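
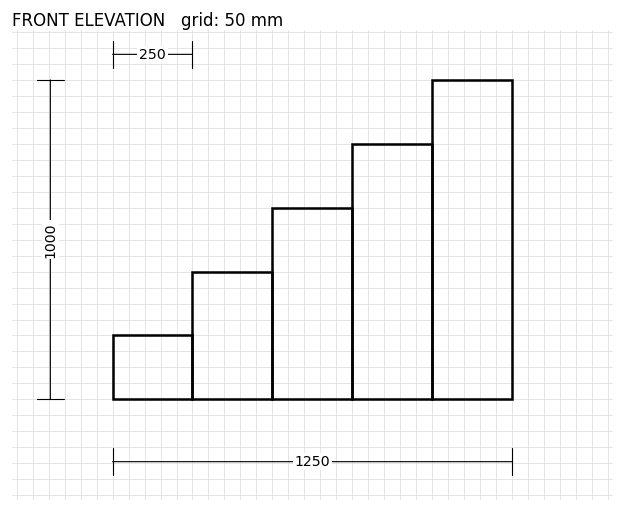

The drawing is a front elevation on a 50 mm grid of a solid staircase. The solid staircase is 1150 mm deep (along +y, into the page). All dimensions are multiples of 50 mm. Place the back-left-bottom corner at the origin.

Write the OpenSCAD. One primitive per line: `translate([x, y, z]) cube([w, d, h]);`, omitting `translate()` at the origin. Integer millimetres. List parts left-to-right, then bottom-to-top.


cube([250, 1150, 200]);
translate([250, 0, 0]) cube([250, 1150, 400]);
translate([500, 0, 0]) cube([250, 1150, 600]);
translate([750, 0, 0]) cube([250, 1150, 800]);
translate([1000, 0, 0]) cube([250, 1150, 1000]);


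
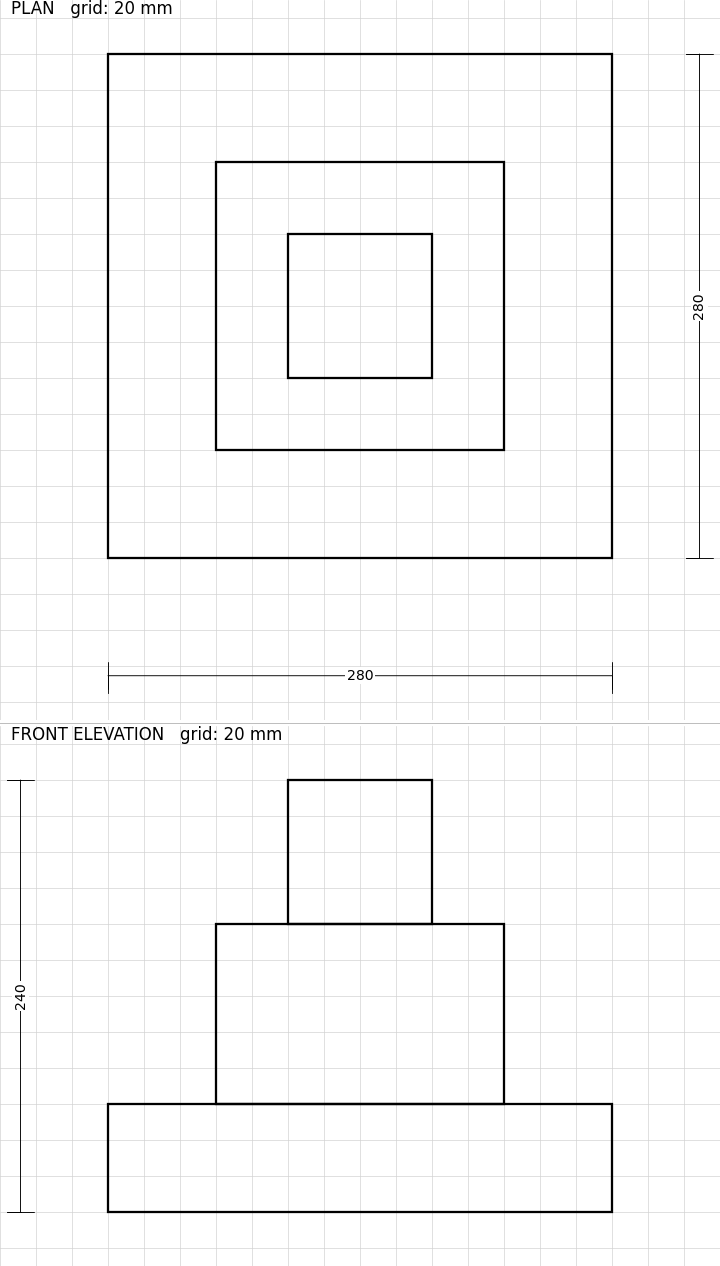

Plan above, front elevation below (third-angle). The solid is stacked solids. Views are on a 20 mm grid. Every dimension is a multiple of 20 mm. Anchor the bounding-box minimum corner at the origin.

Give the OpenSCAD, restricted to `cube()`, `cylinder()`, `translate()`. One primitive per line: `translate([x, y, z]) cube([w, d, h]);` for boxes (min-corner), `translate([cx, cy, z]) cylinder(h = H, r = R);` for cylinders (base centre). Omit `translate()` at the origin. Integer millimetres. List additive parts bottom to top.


cube([280, 280, 60]);
translate([60, 60, 60]) cube([160, 160, 100]);
translate([100, 100, 160]) cube([80, 80, 80]);


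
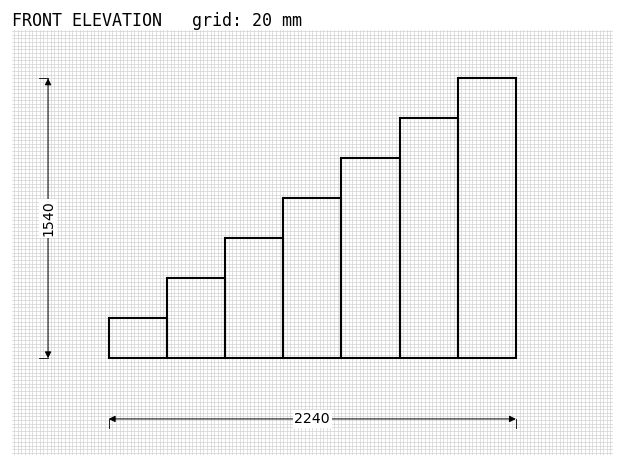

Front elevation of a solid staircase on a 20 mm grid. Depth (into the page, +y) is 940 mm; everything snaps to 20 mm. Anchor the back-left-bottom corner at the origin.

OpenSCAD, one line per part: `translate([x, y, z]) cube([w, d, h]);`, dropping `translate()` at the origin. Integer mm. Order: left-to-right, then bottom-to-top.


cube([320, 940, 220]);
translate([320, 0, 0]) cube([320, 940, 440]);
translate([640, 0, 0]) cube([320, 940, 660]);
translate([960, 0, 0]) cube([320, 940, 880]);
translate([1280, 0, 0]) cube([320, 940, 1100]);
translate([1600, 0, 0]) cube([320, 940, 1320]);
translate([1920, 0, 0]) cube([320, 940, 1540]);


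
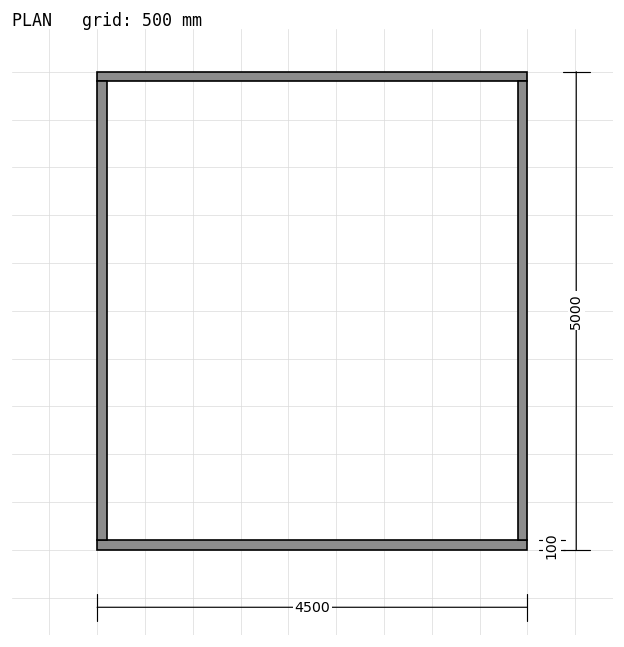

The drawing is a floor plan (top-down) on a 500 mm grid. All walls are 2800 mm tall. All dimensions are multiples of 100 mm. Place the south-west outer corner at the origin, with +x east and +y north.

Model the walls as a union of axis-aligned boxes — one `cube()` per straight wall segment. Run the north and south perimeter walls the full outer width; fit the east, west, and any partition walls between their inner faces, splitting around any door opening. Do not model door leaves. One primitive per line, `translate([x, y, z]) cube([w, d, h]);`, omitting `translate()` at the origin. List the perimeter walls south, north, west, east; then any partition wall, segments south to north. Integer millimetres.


cube([4500, 100, 2800]);
translate([0, 4900, 0]) cube([4500, 100, 2800]);
translate([0, 100, 0]) cube([100, 4800, 2800]);
translate([4400, 100, 0]) cube([100, 4800, 2800]);


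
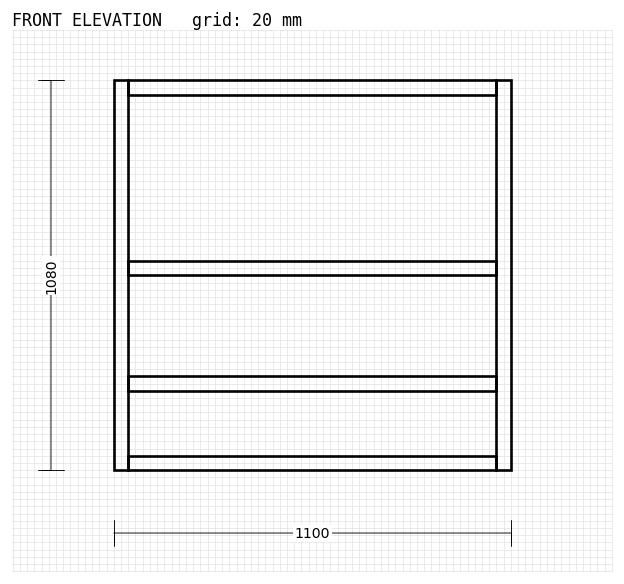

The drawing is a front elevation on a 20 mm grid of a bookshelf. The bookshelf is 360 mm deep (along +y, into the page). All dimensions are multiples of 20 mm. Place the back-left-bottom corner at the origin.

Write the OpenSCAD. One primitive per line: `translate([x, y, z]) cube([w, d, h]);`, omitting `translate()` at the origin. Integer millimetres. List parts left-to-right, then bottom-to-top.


cube([40, 360, 1080]);
translate([40, 0, 0]) cube([1020, 360, 40]);
translate([40, 0, 220]) cube([1020, 360, 40]);
translate([40, 0, 540]) cube([1020, 360, 40]);
translate([40, 0, 1040]) cube([1020, 360, 40]);
translate([1060, 0, 0]) cube([40, 360, 1080]);


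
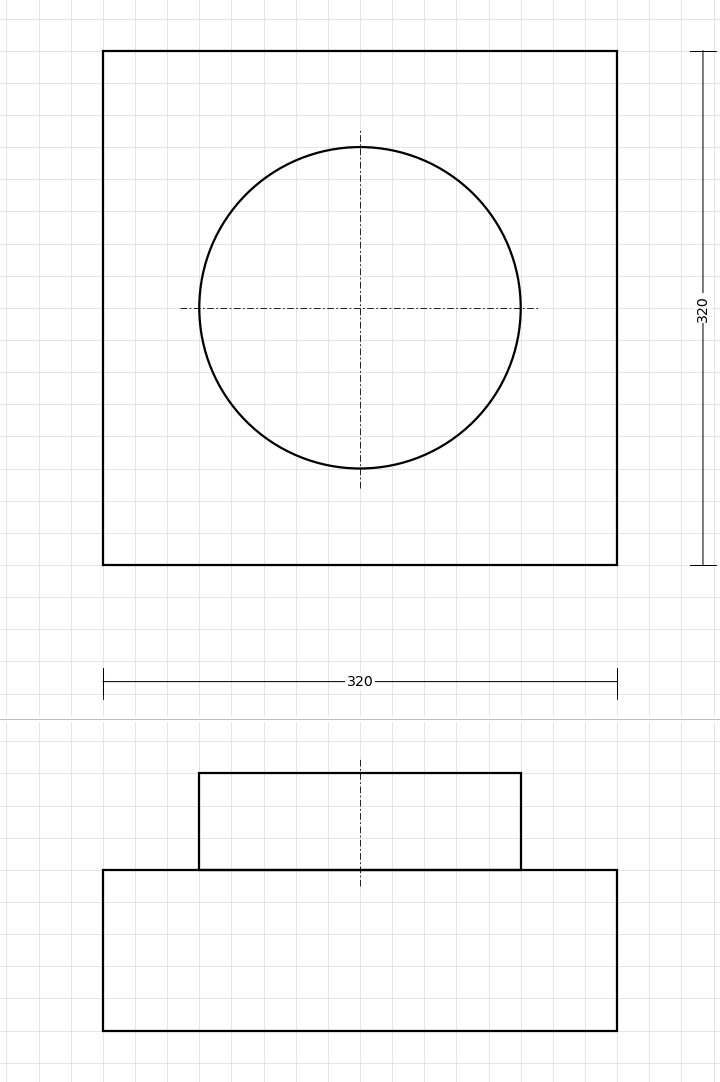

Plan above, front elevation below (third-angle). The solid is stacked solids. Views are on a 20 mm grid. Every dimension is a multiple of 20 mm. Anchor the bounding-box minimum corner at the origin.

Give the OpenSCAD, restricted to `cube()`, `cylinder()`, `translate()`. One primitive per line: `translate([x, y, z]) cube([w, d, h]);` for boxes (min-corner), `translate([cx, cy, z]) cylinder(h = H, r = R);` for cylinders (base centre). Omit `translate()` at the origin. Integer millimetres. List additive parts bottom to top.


cube([320, 320, 100]);
translate([160, 160, 100]) cylinder(h = 60, r = 100);


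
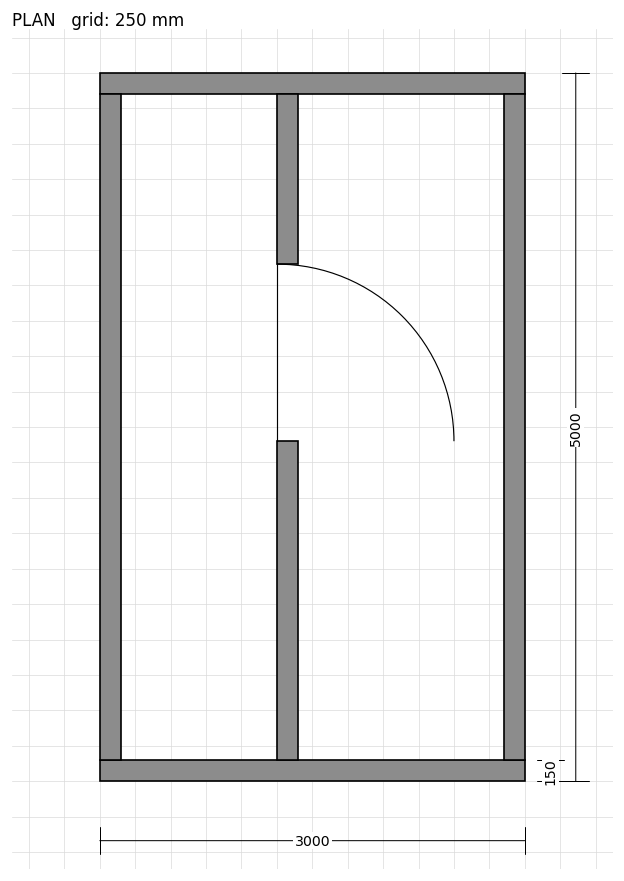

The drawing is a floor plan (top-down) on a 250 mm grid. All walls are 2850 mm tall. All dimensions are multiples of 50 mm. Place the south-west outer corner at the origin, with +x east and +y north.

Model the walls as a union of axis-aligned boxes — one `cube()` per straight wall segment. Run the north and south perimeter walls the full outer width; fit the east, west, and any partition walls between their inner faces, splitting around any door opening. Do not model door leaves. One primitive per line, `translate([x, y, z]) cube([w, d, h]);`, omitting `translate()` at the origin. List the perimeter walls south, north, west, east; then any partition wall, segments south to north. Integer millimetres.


cube([3000, 150, 2850]);
translate([0, 4850, 0]) cube([3000, 150, 2850]);
translate([0, 150, 0]) cube([150, 4700, 2850]);
translate([2850, 150, 0]) cube([150, 4700, 2850]);
translate([1250, 150, 0]) cube([150, 2250, 2850]);
translate([1250, 3650, 0]) cube([150, 1200, 2850]);


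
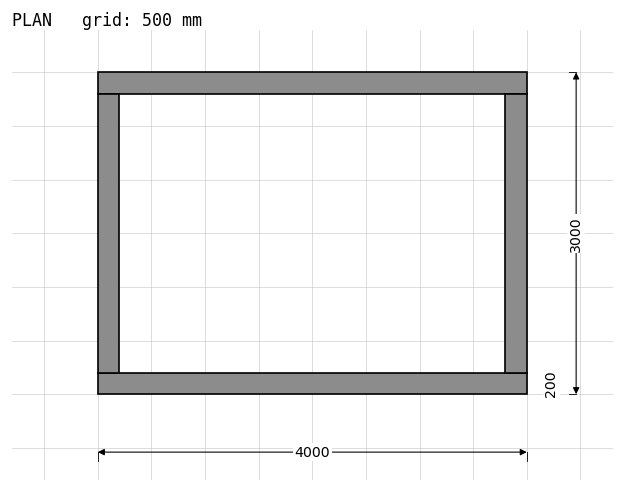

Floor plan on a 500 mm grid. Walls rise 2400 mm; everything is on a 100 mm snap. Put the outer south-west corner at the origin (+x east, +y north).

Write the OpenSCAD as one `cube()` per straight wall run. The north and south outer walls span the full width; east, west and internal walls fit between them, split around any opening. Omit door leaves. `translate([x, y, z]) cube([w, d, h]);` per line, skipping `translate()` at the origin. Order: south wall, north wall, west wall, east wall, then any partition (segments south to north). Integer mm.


cube([4000, 200, 2400]);
translate([0, 2800, 0]) cube([4000, 200, 2400]);
translate([0, 200, 0]) cube([200, 2600, 2400]);
translate([3800, 200, 0]) cube([200, 2600, 2400]);


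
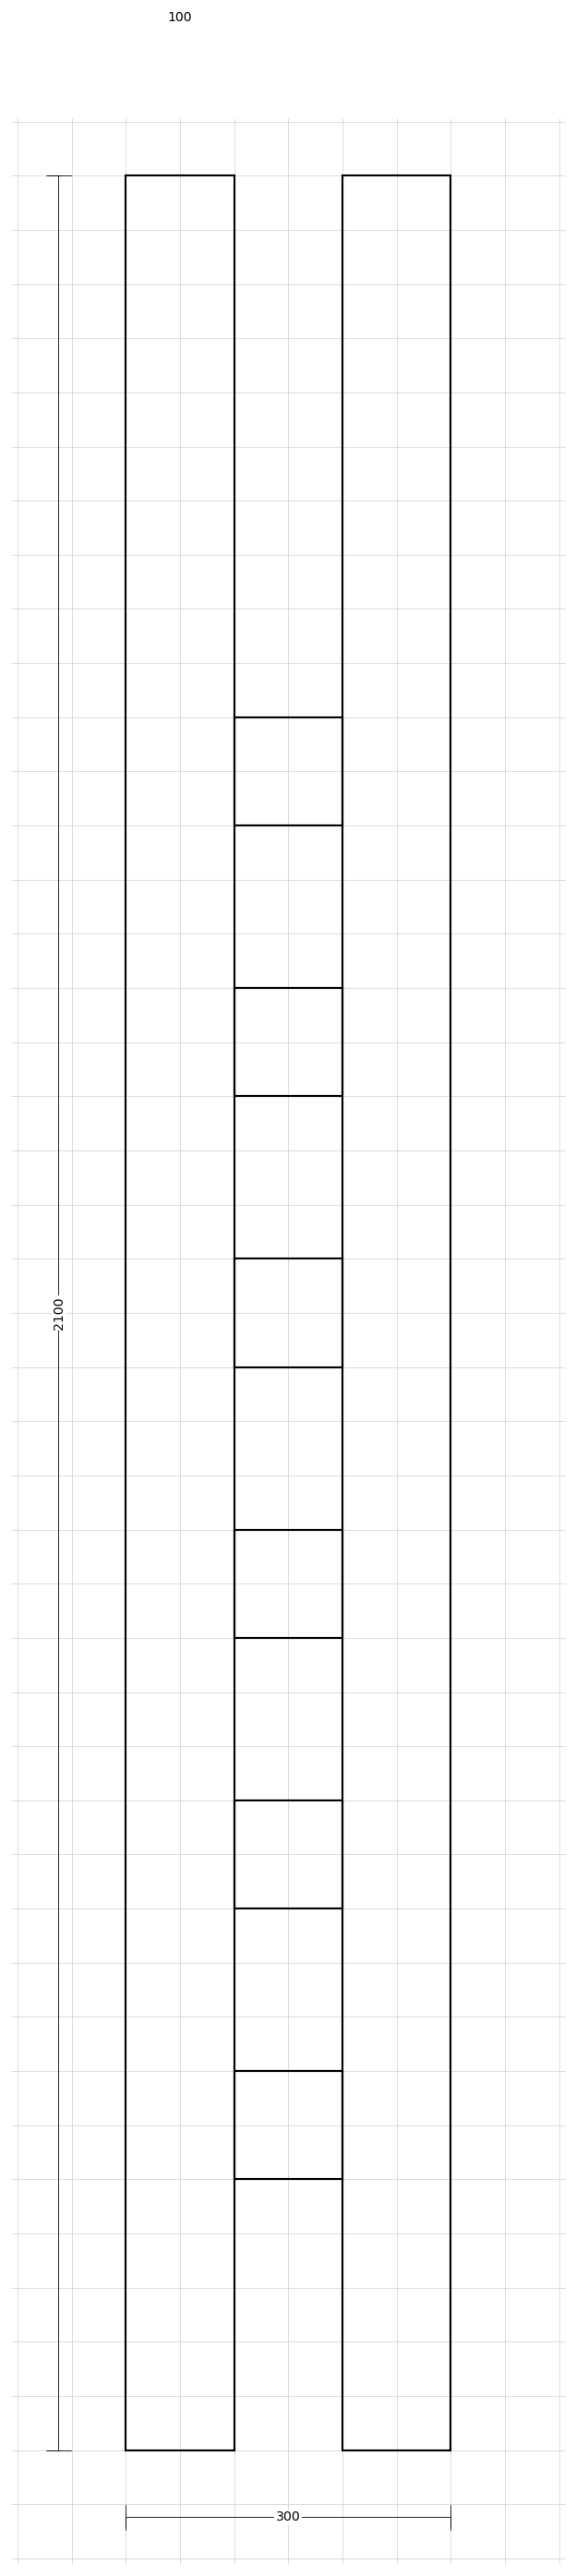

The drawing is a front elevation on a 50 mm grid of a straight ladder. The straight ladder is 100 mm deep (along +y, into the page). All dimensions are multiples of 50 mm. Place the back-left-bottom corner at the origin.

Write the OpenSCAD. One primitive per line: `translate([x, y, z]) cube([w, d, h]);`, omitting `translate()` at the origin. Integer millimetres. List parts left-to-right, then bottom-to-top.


cube([100, 100, 2100]);
translate([100, 0, 250]) cube([100, 100, 100]);
translate([100, 0, 500]) cube([100, 100, 100]);
translate([100, 0, 750]) cube([100, 100, 100]);
translate([100, 0, 1000]) cube([100, 100, 100]);
translate([100, 0, 1250]) cube([100, 100, 100]);
translate([100, 0, 1500]) cube([100, 100, 100]);
translate([200, 0, 0]) cube([100, 100, 2100]);


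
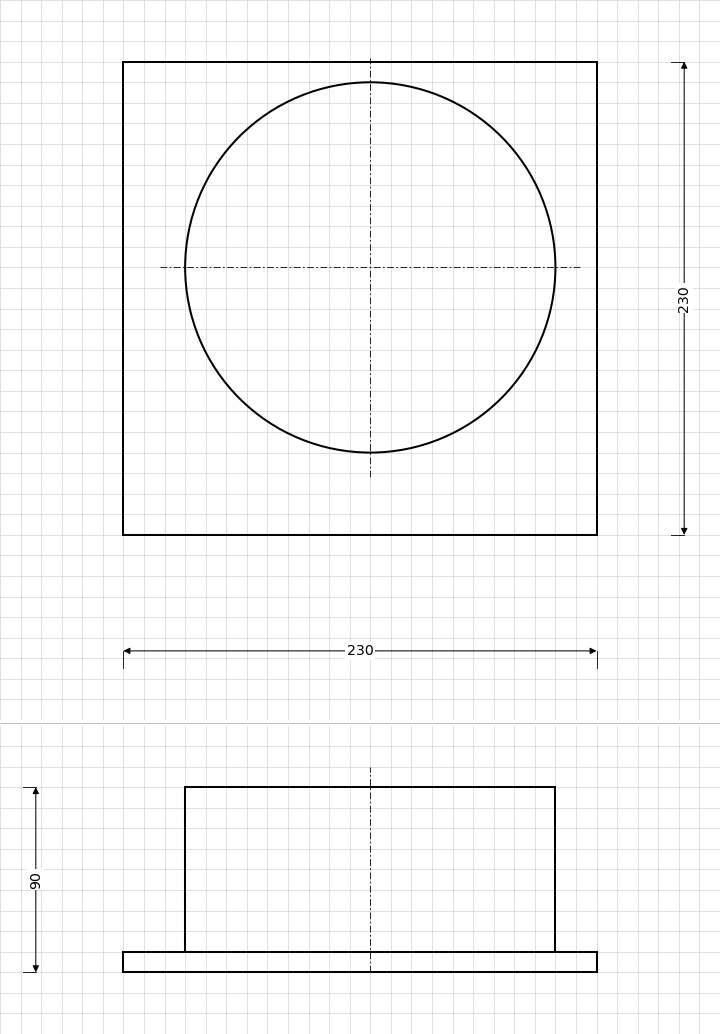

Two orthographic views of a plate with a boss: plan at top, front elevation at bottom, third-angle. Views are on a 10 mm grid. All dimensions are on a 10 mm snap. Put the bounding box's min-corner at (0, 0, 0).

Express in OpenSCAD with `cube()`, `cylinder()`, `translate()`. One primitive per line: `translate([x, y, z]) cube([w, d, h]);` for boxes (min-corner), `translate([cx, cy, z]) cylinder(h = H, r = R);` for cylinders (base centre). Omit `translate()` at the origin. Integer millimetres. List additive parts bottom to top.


cube([230, 230, 10]);
translate([120, 130, 10]) cylinder(h = 80, r = 90);


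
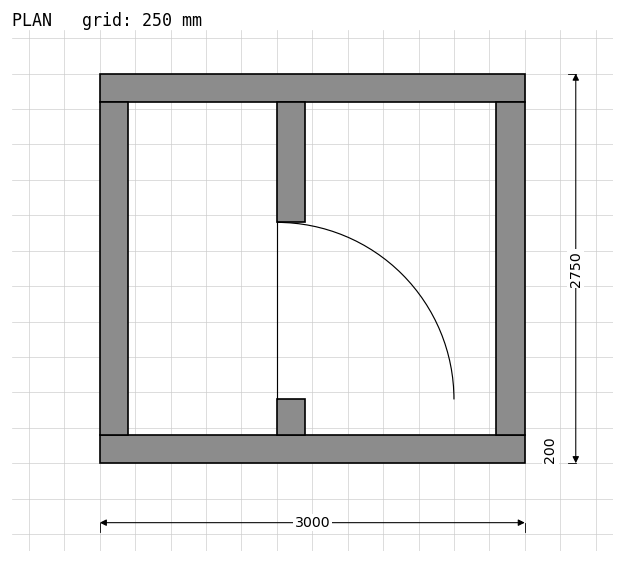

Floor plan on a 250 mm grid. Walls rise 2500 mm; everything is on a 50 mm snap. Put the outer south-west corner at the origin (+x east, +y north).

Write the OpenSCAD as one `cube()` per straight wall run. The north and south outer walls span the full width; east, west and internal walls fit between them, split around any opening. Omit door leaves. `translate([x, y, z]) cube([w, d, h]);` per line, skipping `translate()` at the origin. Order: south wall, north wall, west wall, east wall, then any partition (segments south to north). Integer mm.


cube([3000, 200, 2500]);
translate([0, 2550, 0]) cube([3000, 200, 2500]);
translate([0, 200, 0]) cube([200, 2350, 2500]);
translate([2800, 200, 0]) cube([200, 2350, 2500]);
translate([1250, 200, 0]) cube([200, 250, 2500]);
translate([1250, 1700, 0]) cube([200, 850, 2500]);


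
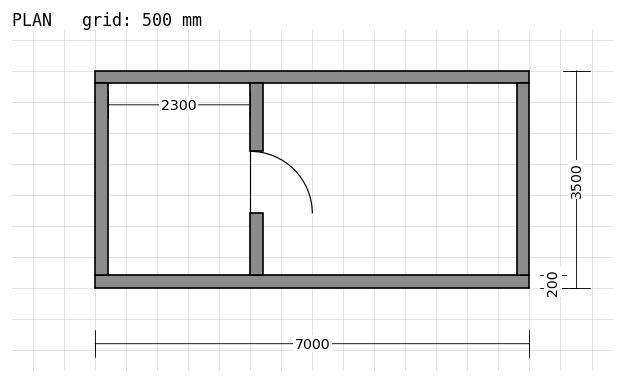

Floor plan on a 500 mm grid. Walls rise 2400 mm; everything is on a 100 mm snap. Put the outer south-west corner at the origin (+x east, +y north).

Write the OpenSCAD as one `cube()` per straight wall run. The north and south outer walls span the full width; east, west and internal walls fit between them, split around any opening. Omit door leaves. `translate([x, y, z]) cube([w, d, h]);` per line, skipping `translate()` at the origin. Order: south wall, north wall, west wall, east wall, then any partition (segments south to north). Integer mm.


cube([7000, 200, 2400]);
translate([0, 3300, 0]) cube([7000, 200, 2400]);
translate([0, 200, 0]) cube([200, 3100, 2400]);
translate([6800, 200, 0]) cube([200, 3100, 2400]);
translate([2500, 200, 0]) cube([200, 1000, 2400]);
translate([2500, 2200, 0]) cube([200, 1100, 2400]);


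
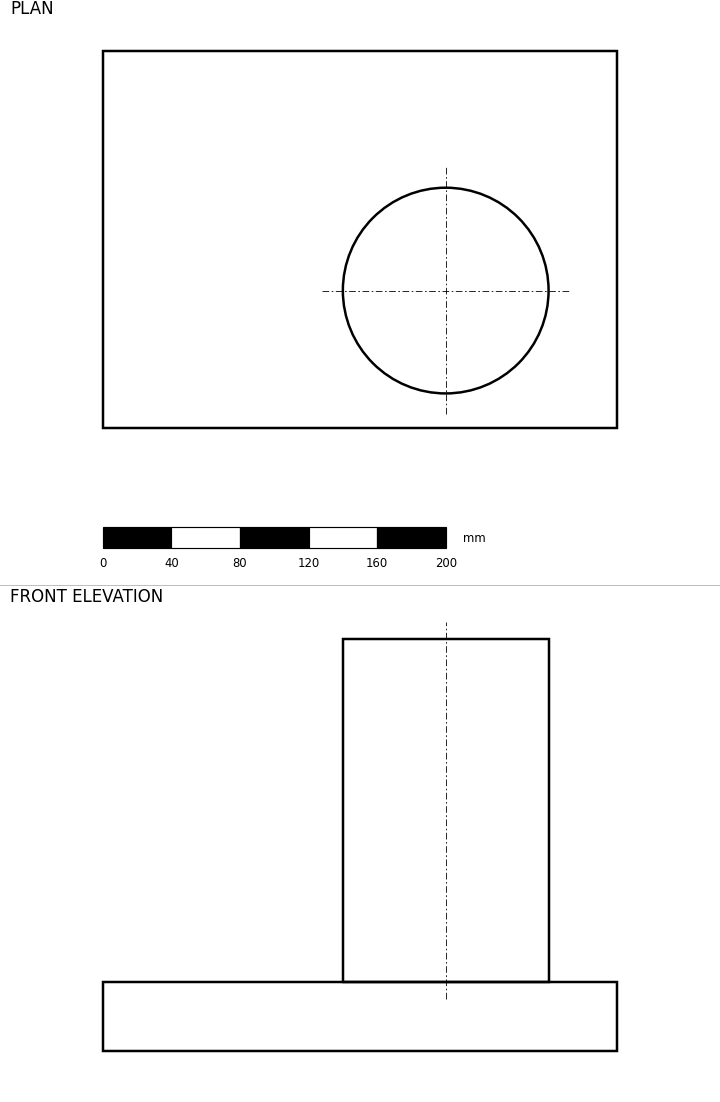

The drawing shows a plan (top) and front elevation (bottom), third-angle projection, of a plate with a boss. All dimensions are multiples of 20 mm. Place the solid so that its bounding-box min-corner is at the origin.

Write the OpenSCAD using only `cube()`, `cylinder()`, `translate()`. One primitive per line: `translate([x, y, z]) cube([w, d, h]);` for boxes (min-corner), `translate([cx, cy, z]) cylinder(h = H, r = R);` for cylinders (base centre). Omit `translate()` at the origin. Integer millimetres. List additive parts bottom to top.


cube([300, 220, 40]);
translate([200, 80, 40]) cylinder(h = 200, r = 60);


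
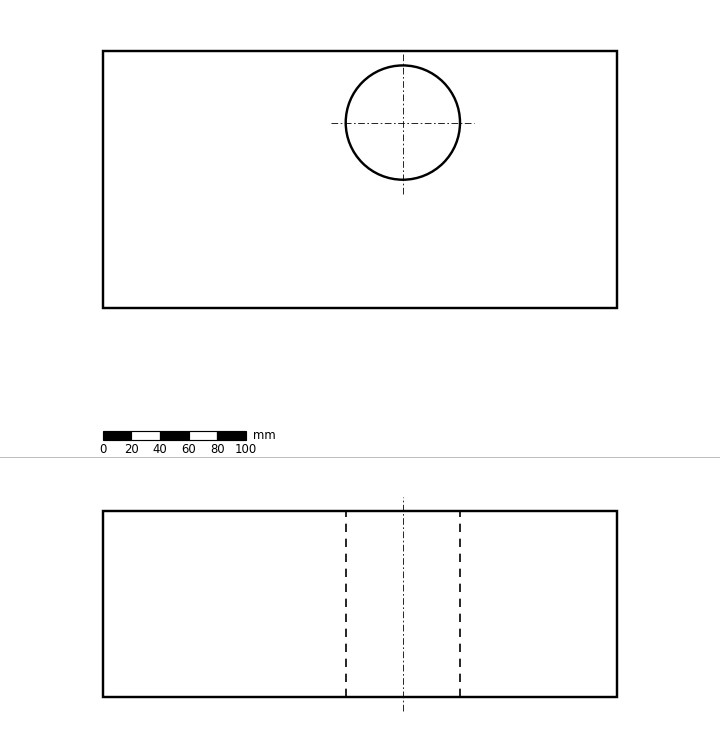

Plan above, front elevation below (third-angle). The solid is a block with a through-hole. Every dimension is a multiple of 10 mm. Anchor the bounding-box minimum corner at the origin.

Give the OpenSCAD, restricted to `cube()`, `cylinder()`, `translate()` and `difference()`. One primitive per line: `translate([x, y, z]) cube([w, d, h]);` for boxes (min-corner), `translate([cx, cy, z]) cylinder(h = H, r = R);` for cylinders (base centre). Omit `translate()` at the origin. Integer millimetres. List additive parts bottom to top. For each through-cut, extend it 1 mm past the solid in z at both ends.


difference() {
  cube([360, 180, 130]);
  translate([210, 130, -1]) cylinder(h = 132, r = 40);
}


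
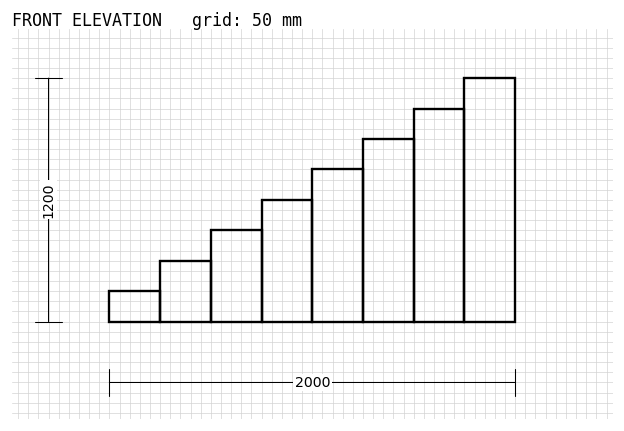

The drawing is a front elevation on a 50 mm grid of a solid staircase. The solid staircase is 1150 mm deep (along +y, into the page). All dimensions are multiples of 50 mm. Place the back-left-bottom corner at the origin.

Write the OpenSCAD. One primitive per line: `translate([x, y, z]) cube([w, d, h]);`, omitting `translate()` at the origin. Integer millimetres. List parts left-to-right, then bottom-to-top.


cube([250, 1150, 150]);
translate([250, 0, 0]) cube([250, 1150, 300]);
translate([500, 0, 0]) cube([250, 1150, 450]);
translate([750, 0, 0]) cube([250, 1150, 600]);
translate([1000, 0, 0]) cube([250, 1150, 750]);
translate([1250, 0, 0]) cube([250, 1150, 900]);
translate([1500, 0, 0]) cube([250, 1150, 1050]);
translate([1750, 0, 0]) cube([250, 1150, 1200]);


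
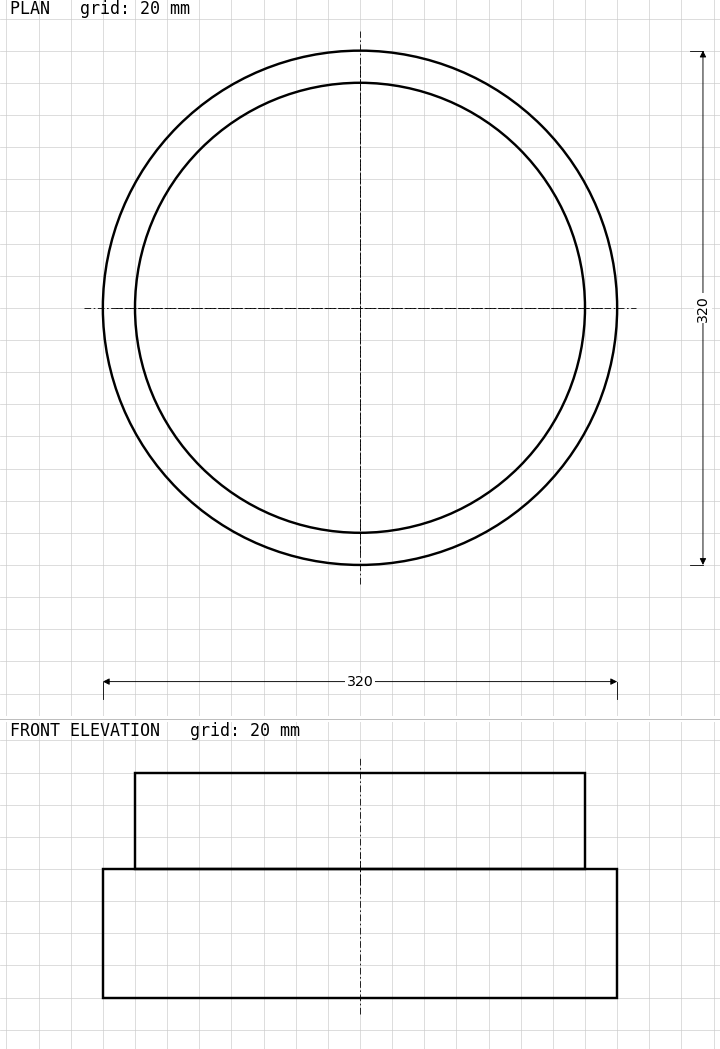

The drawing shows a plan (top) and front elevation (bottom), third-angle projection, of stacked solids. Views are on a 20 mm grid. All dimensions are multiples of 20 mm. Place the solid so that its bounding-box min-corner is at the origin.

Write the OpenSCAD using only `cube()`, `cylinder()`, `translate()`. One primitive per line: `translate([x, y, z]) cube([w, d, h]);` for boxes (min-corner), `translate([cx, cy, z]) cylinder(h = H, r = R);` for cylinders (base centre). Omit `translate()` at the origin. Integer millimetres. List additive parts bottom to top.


translate([160, 160, 0]) cylinder(h = 80, r = 160);
translate([160, 160, 80]) cylinder(h = 60, r = 140);


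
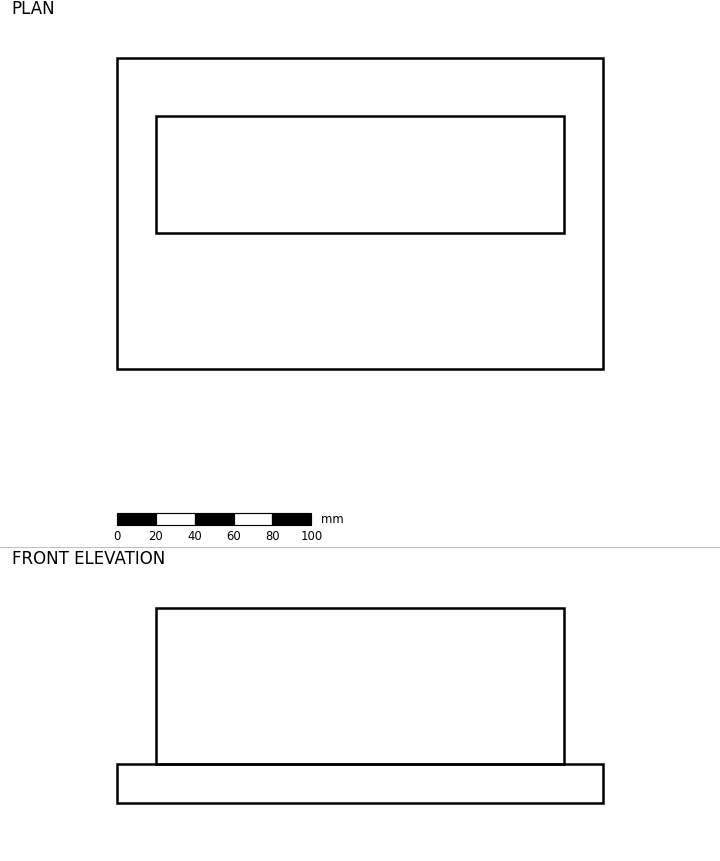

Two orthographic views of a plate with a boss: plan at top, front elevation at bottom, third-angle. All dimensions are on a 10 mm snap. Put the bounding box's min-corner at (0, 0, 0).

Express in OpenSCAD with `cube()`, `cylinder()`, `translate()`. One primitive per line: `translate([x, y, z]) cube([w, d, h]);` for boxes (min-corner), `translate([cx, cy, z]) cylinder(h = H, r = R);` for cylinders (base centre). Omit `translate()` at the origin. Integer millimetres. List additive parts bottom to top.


cube([250, 160, 20]);
translate([20, 70, 20]) cube([210, 60, 80]);


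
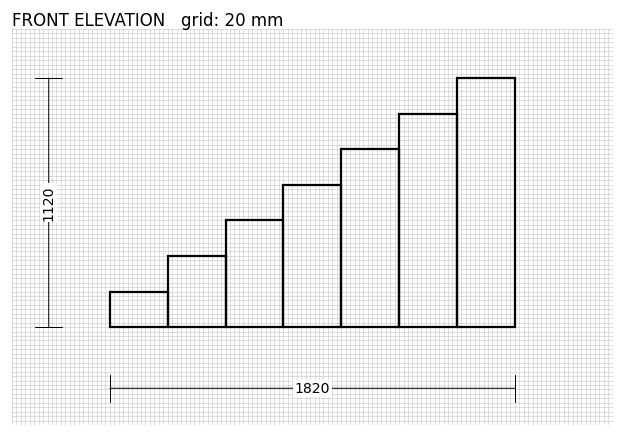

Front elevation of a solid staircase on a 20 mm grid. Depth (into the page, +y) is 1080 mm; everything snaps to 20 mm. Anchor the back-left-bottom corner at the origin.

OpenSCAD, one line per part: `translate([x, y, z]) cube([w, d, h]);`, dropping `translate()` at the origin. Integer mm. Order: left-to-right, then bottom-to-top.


cube([260, 1080, 160]);
translate([260, 0, 0]) cube([260, 1080, 320]);
translate([520, 0, 0]) cube([260, 1080, 480]);
translate([780, 0, 0]) cube([260, 1080, 640]);
translate([1040, 0, 0]) cube([260, 1080, 800]);
translate([1300, 0, 0]) cube([260, 1080, 960]);
translate([1560, 0, 0]) cube([260, 1080, 1120]);


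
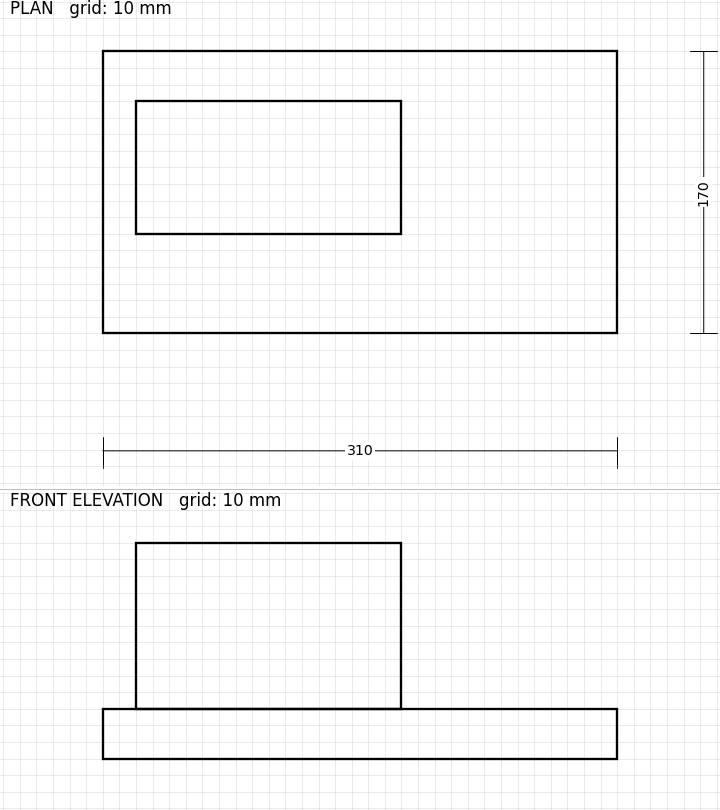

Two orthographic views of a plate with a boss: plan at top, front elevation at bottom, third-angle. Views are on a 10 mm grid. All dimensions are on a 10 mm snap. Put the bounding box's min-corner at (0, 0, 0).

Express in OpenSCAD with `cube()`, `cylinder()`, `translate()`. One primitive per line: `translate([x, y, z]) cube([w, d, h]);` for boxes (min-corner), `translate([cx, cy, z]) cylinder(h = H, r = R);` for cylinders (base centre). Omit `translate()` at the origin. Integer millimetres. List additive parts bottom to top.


cube([310, 170, 30]);
translate([20, 60, 30]) cube([160, 80, 100]);


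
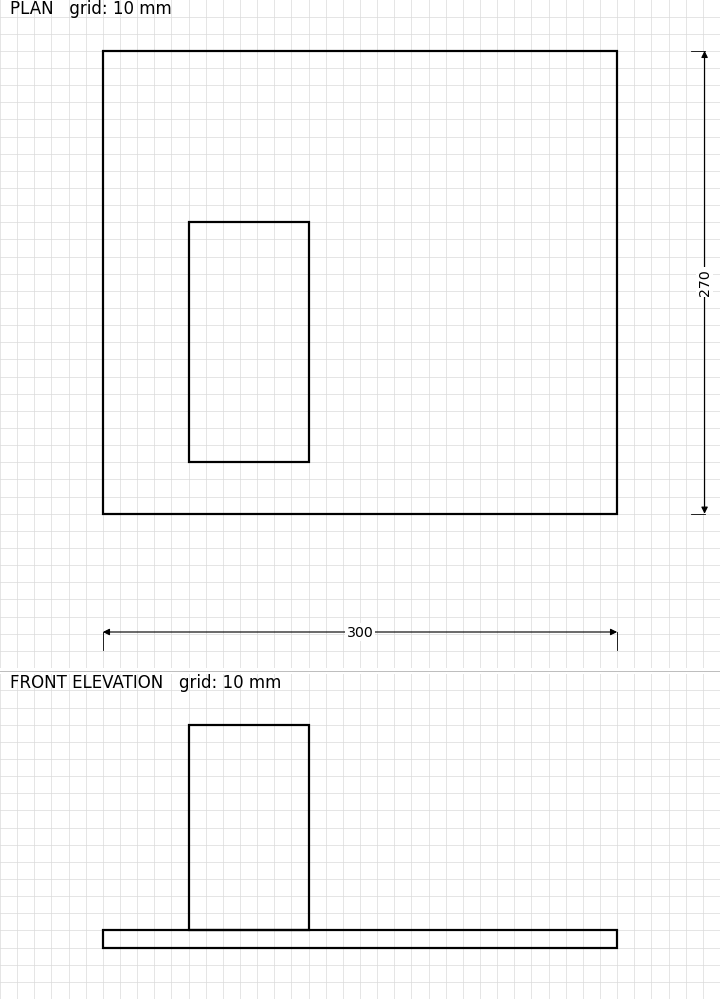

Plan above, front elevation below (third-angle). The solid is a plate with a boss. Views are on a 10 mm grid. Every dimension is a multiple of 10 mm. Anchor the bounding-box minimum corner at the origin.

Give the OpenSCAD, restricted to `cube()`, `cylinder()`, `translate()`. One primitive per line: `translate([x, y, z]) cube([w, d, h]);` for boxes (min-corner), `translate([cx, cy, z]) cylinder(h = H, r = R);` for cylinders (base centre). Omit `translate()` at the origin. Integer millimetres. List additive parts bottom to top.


cube([300, 270, 10]);
translate([50, 30, 10]) cube([70, 140, 120]);


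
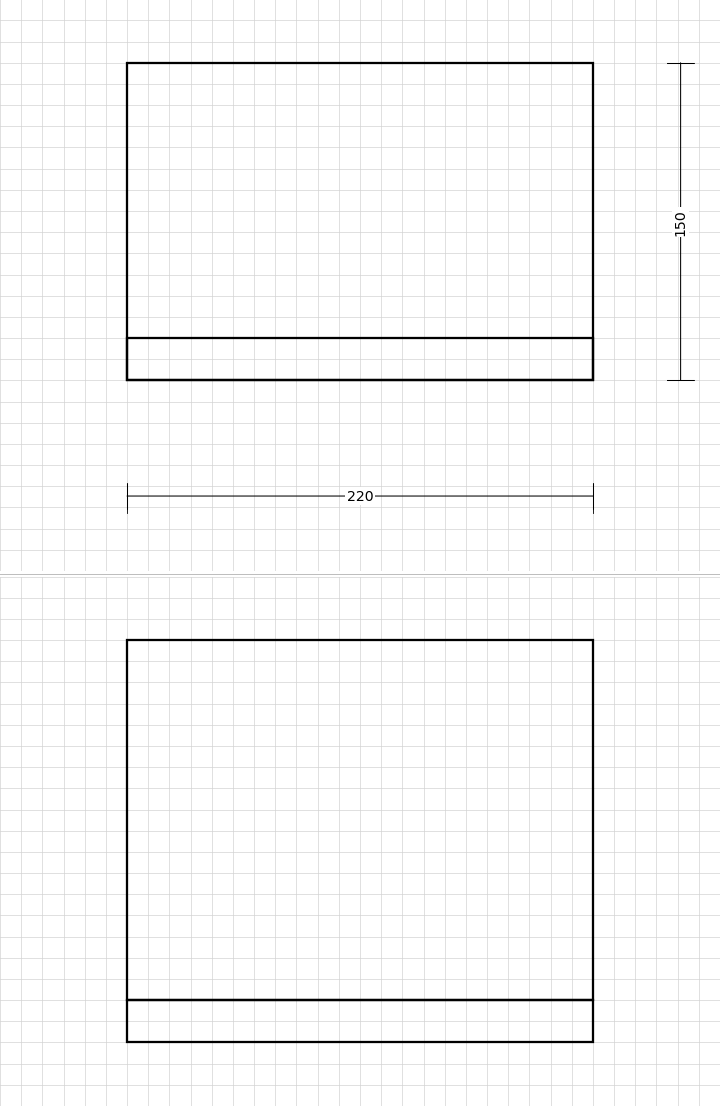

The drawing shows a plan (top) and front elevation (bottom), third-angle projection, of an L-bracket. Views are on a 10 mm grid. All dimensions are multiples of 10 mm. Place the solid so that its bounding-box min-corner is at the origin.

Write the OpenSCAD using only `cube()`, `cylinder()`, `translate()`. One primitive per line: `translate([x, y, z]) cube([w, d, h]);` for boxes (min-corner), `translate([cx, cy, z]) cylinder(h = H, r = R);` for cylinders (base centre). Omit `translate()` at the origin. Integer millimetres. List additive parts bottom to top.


cube([220, 150, 20]);
translate([0, 0, 20]) cube([220, 20, 170]);


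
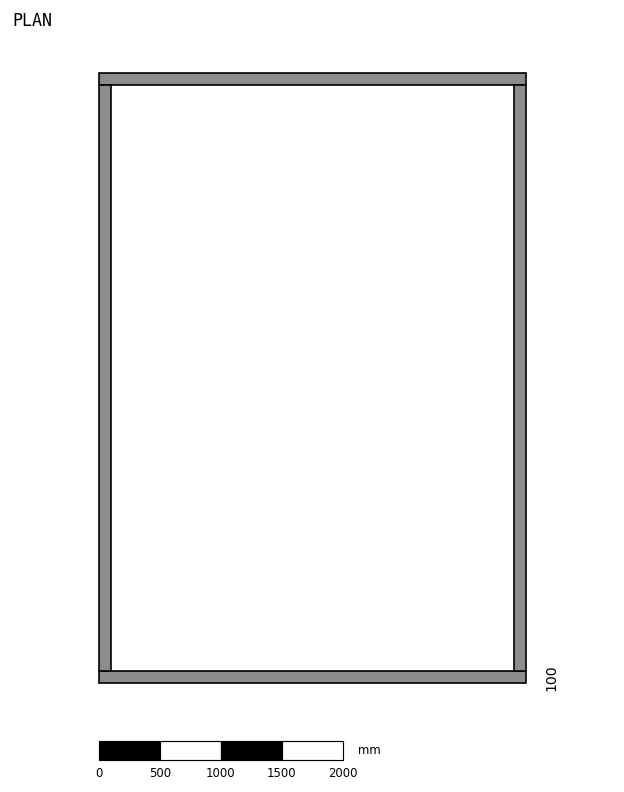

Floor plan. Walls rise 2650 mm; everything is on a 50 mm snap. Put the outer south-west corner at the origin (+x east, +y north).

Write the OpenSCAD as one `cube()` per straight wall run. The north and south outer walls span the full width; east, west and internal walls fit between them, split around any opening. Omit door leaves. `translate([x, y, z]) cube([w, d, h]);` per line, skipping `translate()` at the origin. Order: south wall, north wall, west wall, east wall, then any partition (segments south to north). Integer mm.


cube([3500, 100, 2650]);
translate([0, 4900, 0]) cube([3500, 100, 2650]);
translate([0, 100, 0]) cube([100, 4800, 2650]);
translate([3400, 100, 0]) cube([100, 4800, 2650]);


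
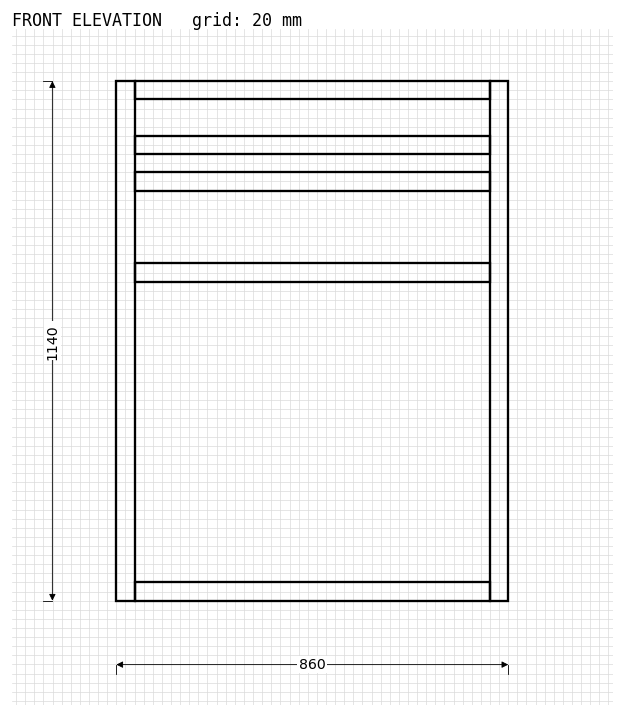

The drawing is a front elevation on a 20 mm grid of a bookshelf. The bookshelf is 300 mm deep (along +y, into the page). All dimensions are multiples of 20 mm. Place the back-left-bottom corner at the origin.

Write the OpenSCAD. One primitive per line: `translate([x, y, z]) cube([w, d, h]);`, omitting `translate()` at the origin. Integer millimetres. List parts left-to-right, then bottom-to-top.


cube([40, 300, 1140]);
translate([40, 0, 0]) cube([780, 300, 40]);
translate([40, 0, 700]) cube([780, 300, 40]);
translate([40, 0, 900]) cube([780, 300, 40]);
translate([40, 0, 980]) cube([780, 300, 40]);
translate([40, 0, 1100]) cube([780, 300, 40]);
translate([820, 0, 0]) cube([40, 300, 1140]);


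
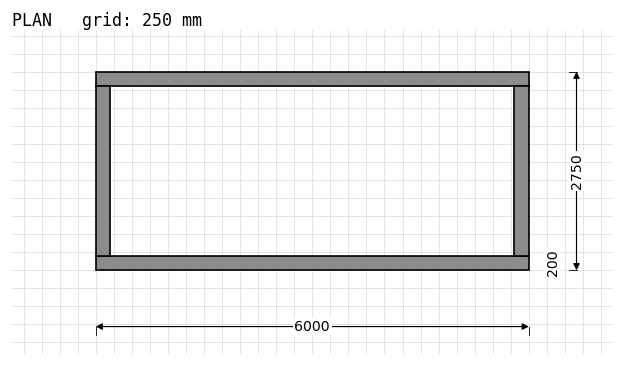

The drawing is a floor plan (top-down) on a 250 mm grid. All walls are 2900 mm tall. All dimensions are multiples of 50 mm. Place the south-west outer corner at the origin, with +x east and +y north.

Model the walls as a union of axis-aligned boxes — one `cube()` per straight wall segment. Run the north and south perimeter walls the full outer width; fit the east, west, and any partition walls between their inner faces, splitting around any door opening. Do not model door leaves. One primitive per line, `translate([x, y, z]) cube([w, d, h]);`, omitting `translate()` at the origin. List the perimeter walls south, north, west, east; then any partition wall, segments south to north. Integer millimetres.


cube([6000, 200, 2900]);
translate([0, 2550, 0]) cube([6000, 200, 2900]);
translate([0, 200, 0]) cube([200, 2350, 2900]);
translate([5800, 200, 0]) cube([200, 2350, 2900]);


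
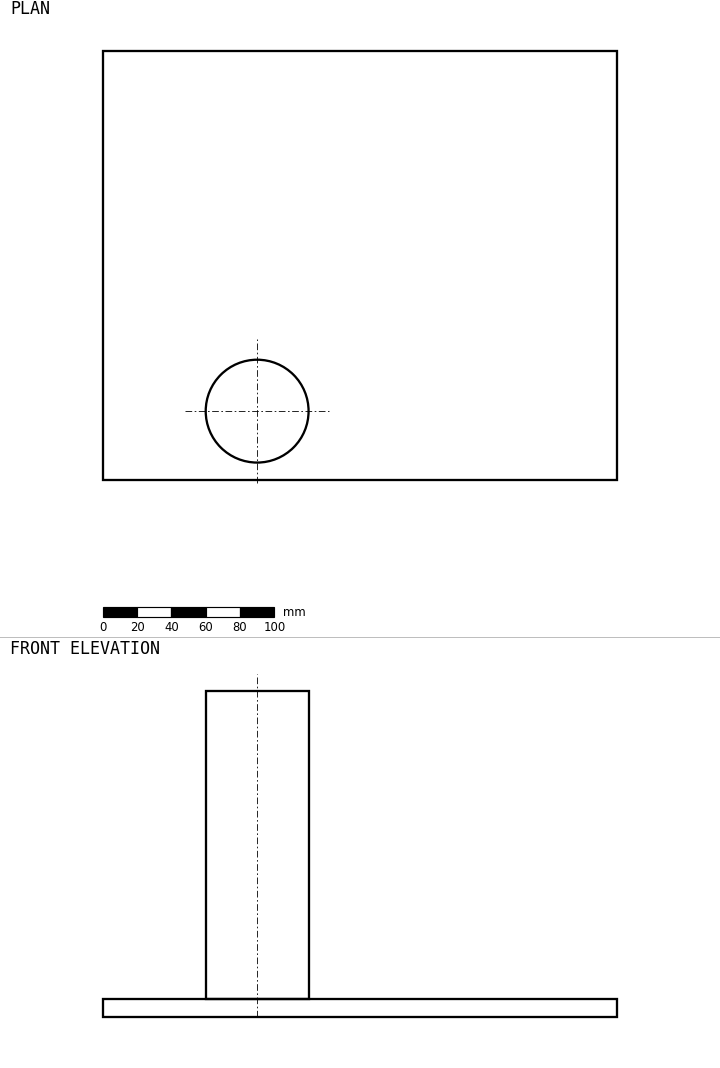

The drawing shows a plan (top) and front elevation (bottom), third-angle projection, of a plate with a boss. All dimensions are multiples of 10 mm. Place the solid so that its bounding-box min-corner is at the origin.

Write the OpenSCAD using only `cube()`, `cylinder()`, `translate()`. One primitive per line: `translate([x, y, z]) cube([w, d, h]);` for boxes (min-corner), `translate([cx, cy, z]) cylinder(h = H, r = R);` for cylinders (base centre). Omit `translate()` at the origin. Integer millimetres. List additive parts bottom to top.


cube([300, 250, 10]);
translate([90, 40, 10]) cylinder(h = 180, r = 30);


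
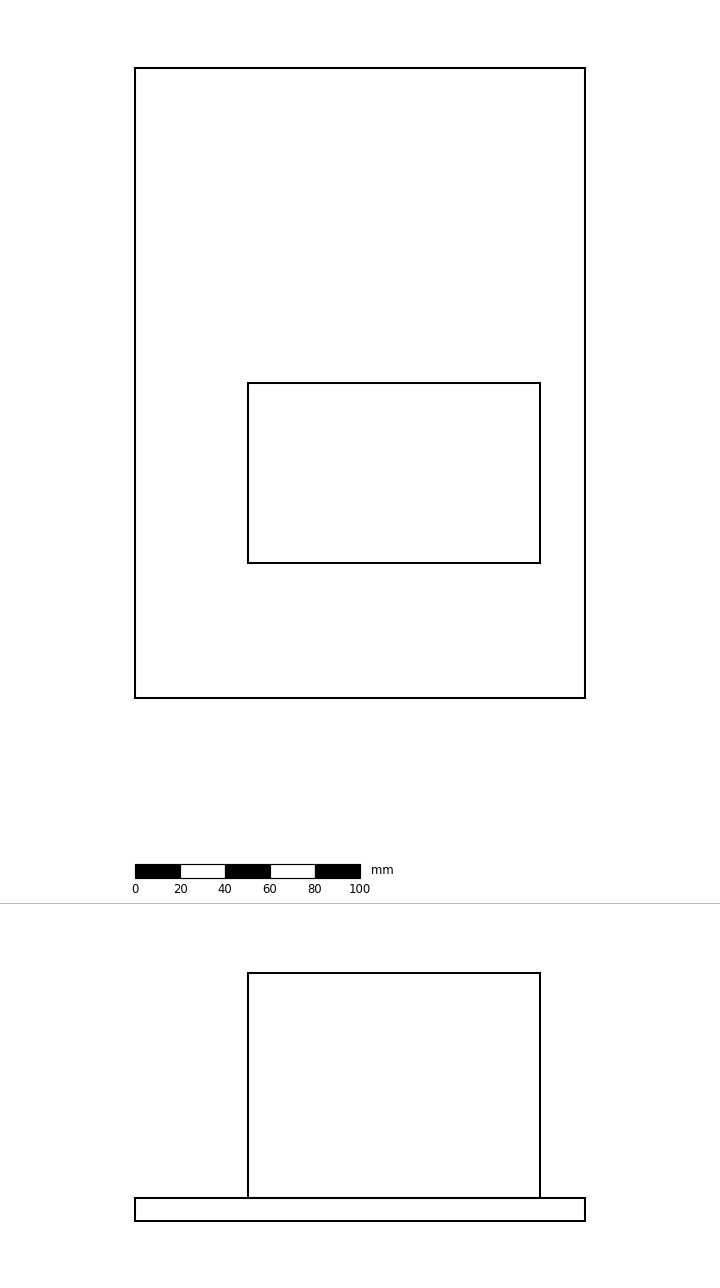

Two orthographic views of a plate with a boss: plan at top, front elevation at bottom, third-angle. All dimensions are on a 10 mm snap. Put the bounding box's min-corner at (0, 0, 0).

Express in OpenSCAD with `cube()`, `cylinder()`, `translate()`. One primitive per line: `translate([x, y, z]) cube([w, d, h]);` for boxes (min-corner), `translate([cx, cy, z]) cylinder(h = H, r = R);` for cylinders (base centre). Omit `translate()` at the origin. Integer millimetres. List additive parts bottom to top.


cube([200, 280, 10]);
translate([50, 60, 10]) cube([130, 80, 100]);


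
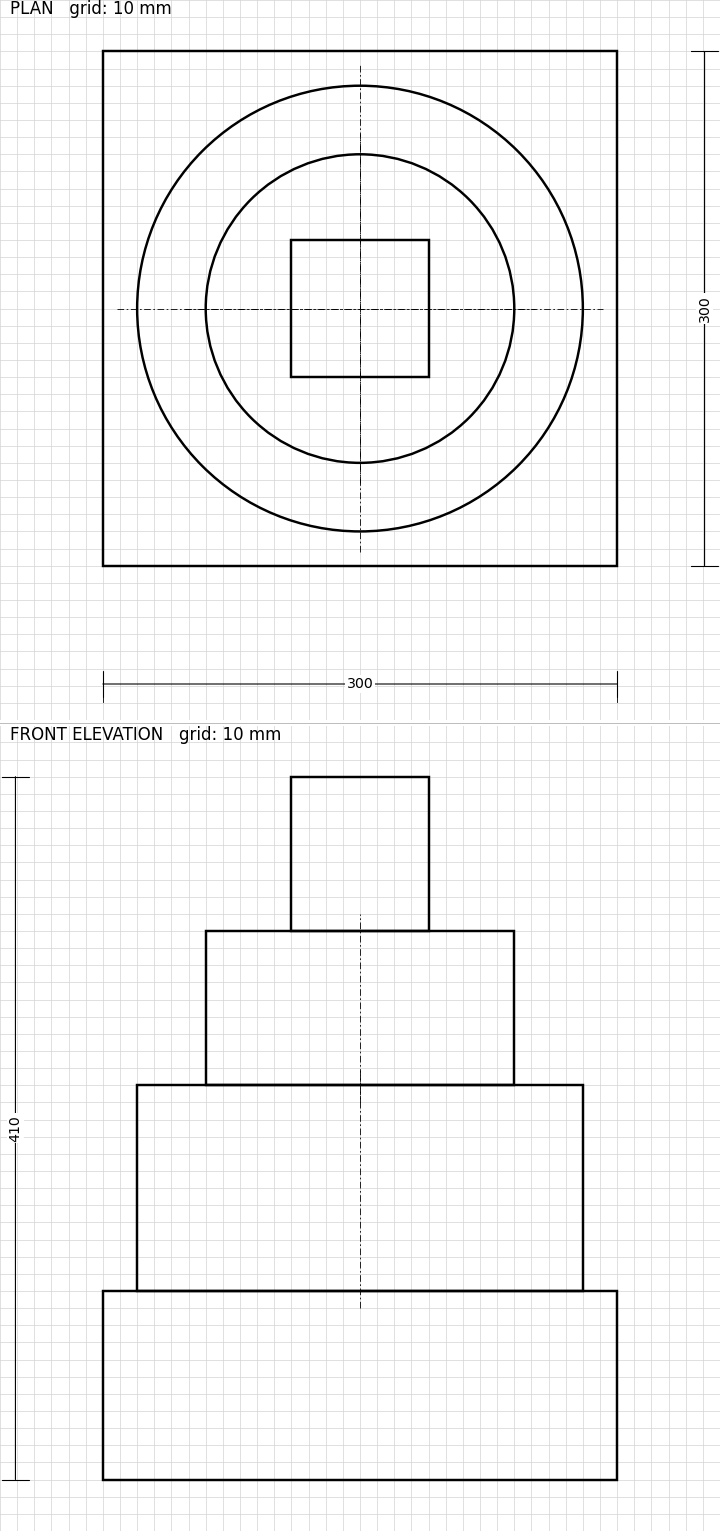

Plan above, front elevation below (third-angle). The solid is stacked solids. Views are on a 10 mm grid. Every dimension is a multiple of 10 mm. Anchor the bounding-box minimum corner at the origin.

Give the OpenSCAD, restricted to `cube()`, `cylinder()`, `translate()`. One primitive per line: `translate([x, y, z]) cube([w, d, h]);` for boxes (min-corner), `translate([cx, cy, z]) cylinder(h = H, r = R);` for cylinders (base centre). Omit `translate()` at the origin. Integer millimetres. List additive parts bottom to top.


cube([300, 300, 110]);
translate([150, 150, 110]) cylinder(h = 120, r = 130);
translate([150, 150, 230]) cylinder(h = 90, r = 90);
translate([110, 110, 320]) cube([80, 80, 90]);


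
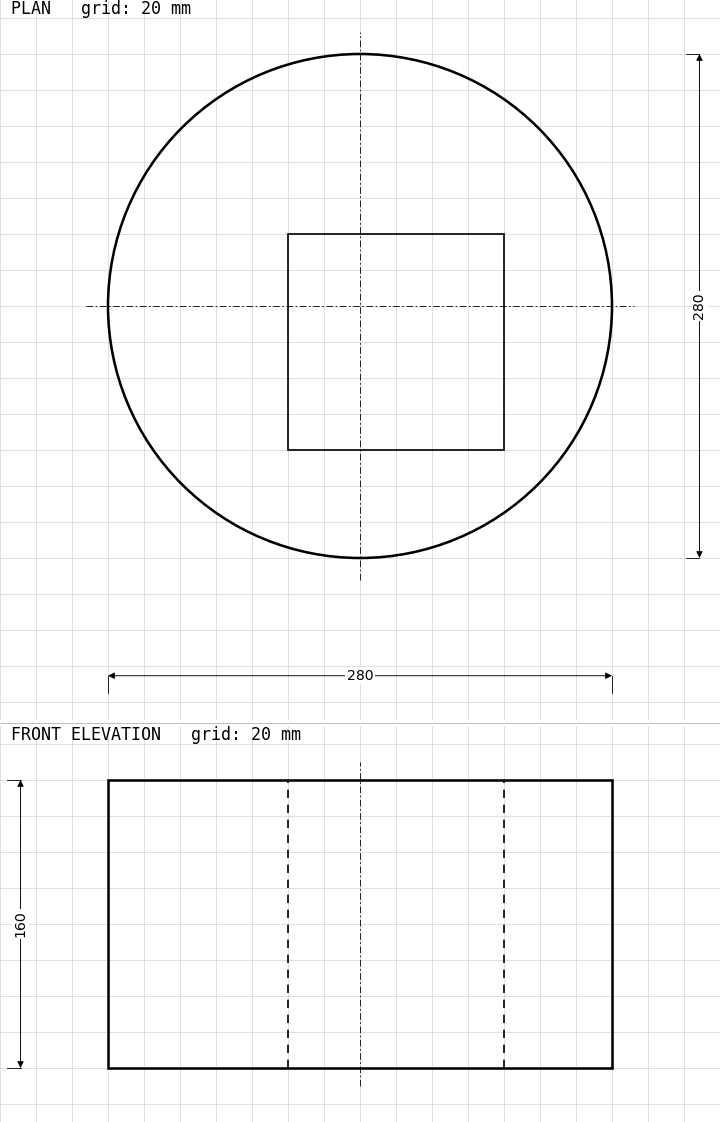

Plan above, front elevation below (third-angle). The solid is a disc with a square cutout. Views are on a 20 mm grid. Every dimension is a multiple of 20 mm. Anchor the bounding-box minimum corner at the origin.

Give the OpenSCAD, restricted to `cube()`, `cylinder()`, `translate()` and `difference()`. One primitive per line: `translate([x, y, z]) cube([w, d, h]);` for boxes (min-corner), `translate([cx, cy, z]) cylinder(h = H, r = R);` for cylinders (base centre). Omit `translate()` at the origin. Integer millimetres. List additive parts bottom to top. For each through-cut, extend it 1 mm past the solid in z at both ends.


difference() {
  translate([140, 140, 0]) cylinder(h = 160, r = 140);
  translate([100, 60, -1]) cube([120, 120, 162]);
}


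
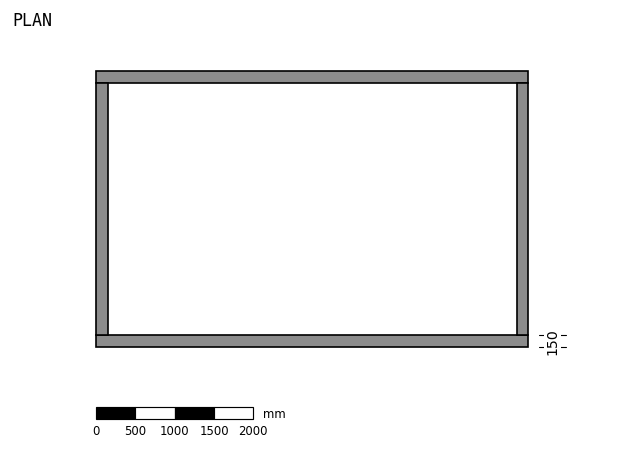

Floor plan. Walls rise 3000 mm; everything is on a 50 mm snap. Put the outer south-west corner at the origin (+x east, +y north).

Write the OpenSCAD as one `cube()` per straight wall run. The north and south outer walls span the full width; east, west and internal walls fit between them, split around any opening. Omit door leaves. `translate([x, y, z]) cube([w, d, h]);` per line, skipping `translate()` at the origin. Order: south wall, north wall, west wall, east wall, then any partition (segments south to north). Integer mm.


cube([5500, 150, 3000]);
translate([0, 3350, 0]) cube([5500, 150, 3000]);
translate([0, 150, 0]) cube([150, 3200, 3000]);
translate([5350, 150, 0]) cube([150, 3200, 3000]);


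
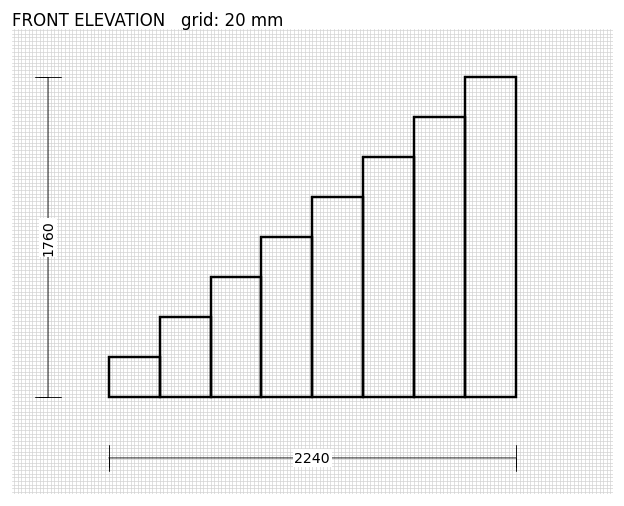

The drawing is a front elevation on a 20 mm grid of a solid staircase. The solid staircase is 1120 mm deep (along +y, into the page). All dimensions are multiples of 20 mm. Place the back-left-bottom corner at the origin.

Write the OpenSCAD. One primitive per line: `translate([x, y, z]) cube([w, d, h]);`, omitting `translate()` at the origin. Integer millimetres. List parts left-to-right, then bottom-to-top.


cube([280, 1120, 220]);
translate([280, 0, 0]) cube([280, 1120, 440]);
translate([560, 0, 0]) cube([280, 1120, 660]);
translate([840, 0, 0]) cube([280, 1120, 880]);
translate([1120, 0, 0]) cube([280, 1120, 1100]);
translate([1400, 0, 0]) cube([280, 1120, 1320]);
translate([1680, 0, 0]) cube([280, 1120, 1540]);
translate([1960, 0, 0]) cube([280, 1120, 1760]);


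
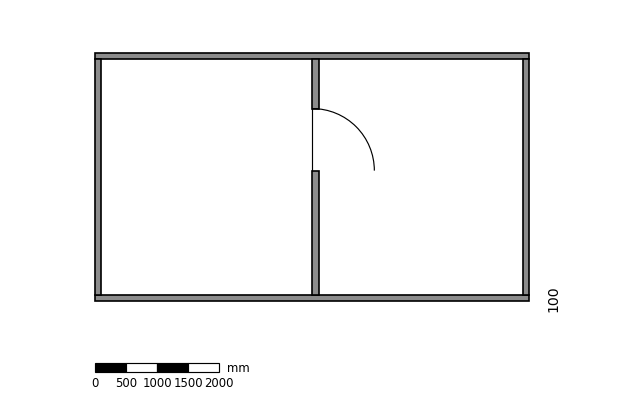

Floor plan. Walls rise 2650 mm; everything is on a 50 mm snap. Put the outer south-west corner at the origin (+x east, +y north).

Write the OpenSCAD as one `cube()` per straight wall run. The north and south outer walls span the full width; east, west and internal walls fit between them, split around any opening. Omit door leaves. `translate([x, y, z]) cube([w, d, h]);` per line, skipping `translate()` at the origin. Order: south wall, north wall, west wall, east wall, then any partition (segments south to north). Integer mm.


cube([7000, 100, 2650]);
translate([0, 3900, 0]) cube([7000, 100, 2650]);
translate([0, 100, 0]) cube([100, 3800, 2650]);
translate([6900, 100, 0]) cube([100, 3800, 2650]);
translate([3500, 100, 0]) cube([100, 2000, 2650]);
translate([3500, 3100, 0]) cube([100, 800, 2650]);


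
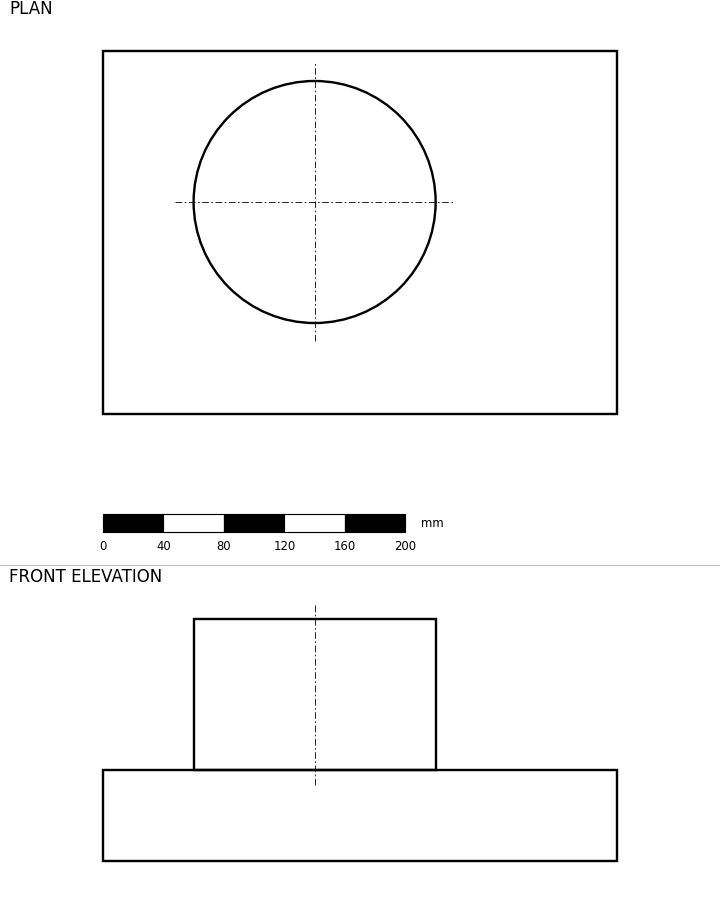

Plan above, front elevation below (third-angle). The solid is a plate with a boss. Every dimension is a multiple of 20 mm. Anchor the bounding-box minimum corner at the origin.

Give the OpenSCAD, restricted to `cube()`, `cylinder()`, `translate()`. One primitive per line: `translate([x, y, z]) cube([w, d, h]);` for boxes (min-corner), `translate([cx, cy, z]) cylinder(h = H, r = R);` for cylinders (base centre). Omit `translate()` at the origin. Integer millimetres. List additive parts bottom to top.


cube([340, 240, 60]);
translate([140, 140, 60]) cylinder(h = 100, r = 80);


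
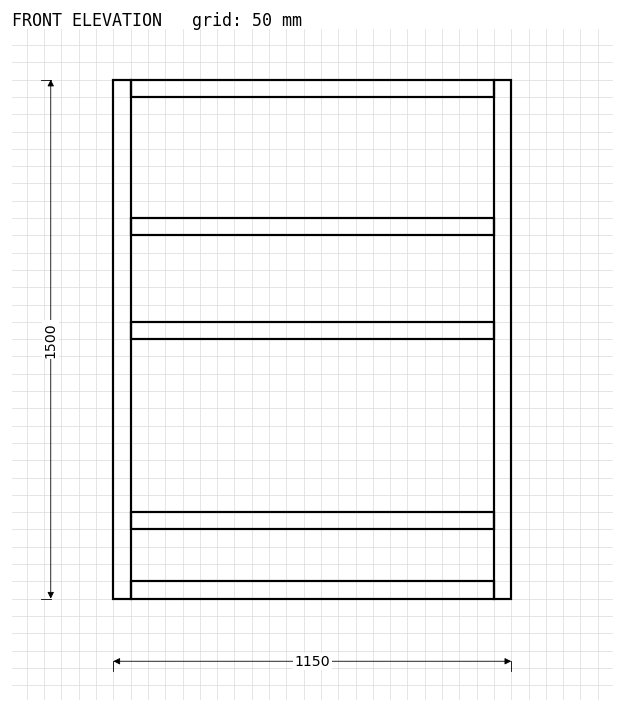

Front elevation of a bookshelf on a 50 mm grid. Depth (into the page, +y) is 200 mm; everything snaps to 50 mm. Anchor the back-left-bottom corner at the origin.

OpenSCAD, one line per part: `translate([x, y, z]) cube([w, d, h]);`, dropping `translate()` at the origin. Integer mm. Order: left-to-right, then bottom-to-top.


cube([50, 200, 1500]);
translate([50, 0, 0]) cube([1050, 200, 50]);
translate([50, 0, 200]) cube([1050, 200, 50]);
translate([50, 0, 750]) cube([1050, 200, 50]);
translate([50, 0, 1050]) cube([1050, 200, 50]);
translate([50, 0, 1450]) cube([1050, 200, 50]);
translate([1100, 0, 0]) cube([50, 200, 1500]);


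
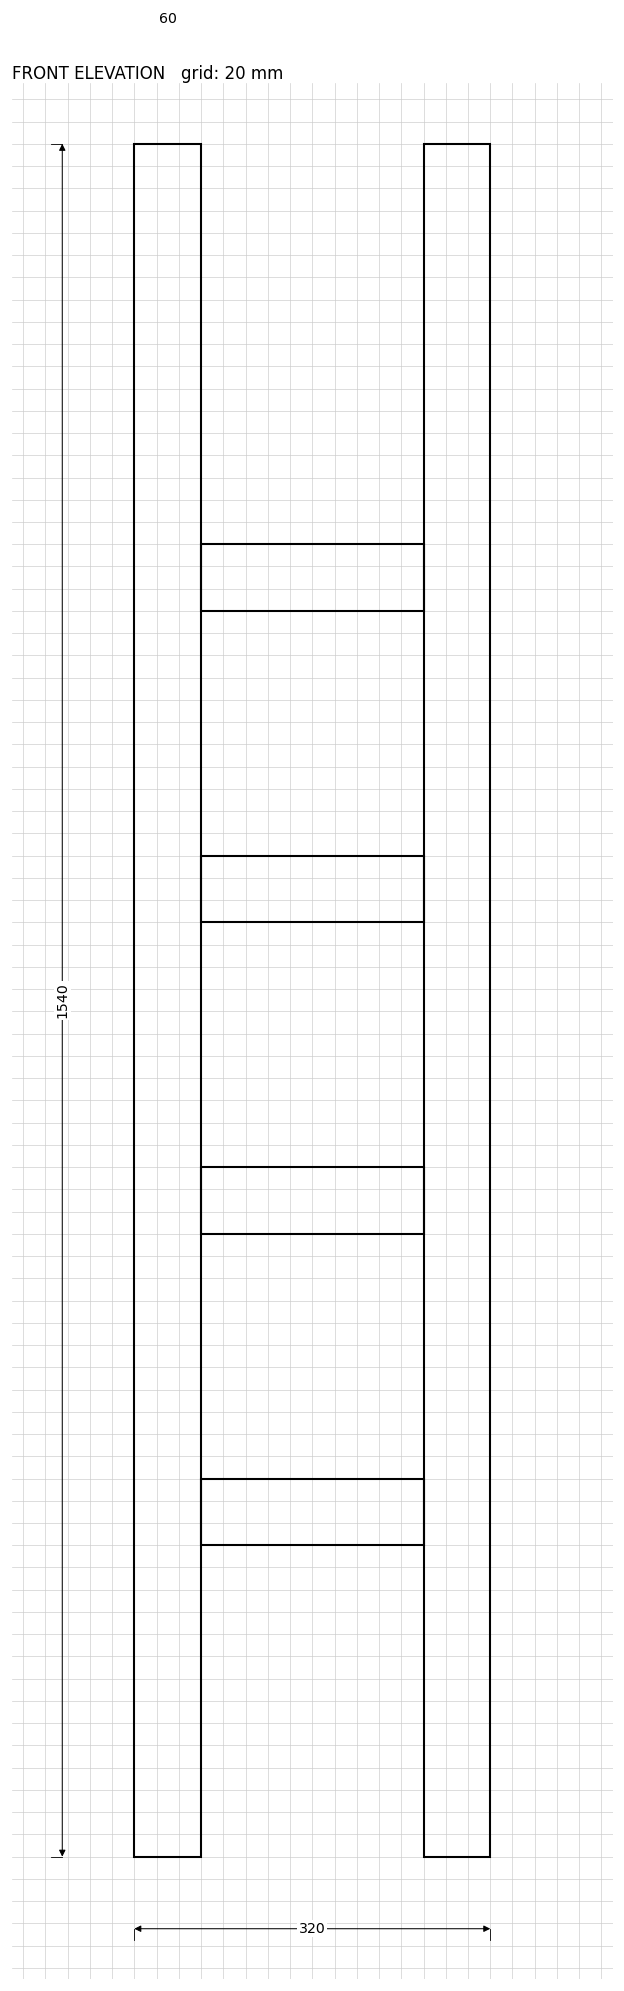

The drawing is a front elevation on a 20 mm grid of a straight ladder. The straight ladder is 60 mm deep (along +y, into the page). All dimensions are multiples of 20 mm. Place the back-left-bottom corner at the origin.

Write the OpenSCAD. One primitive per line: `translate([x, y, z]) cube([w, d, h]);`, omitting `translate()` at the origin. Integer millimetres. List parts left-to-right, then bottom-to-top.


cube([60, 60, 1540]);
translate([60, 0, 280]) cube([200, 60, 60]);
translate([60, 0, 560]) cube([200, 60, 60]);
translate([60, 0, 840]) cube([200, 60, 60]);
translate([60, 0, 1120]) cube([200, 60, 60]);
translate([260, 0, 0]) cube([60, 60, 1540]);


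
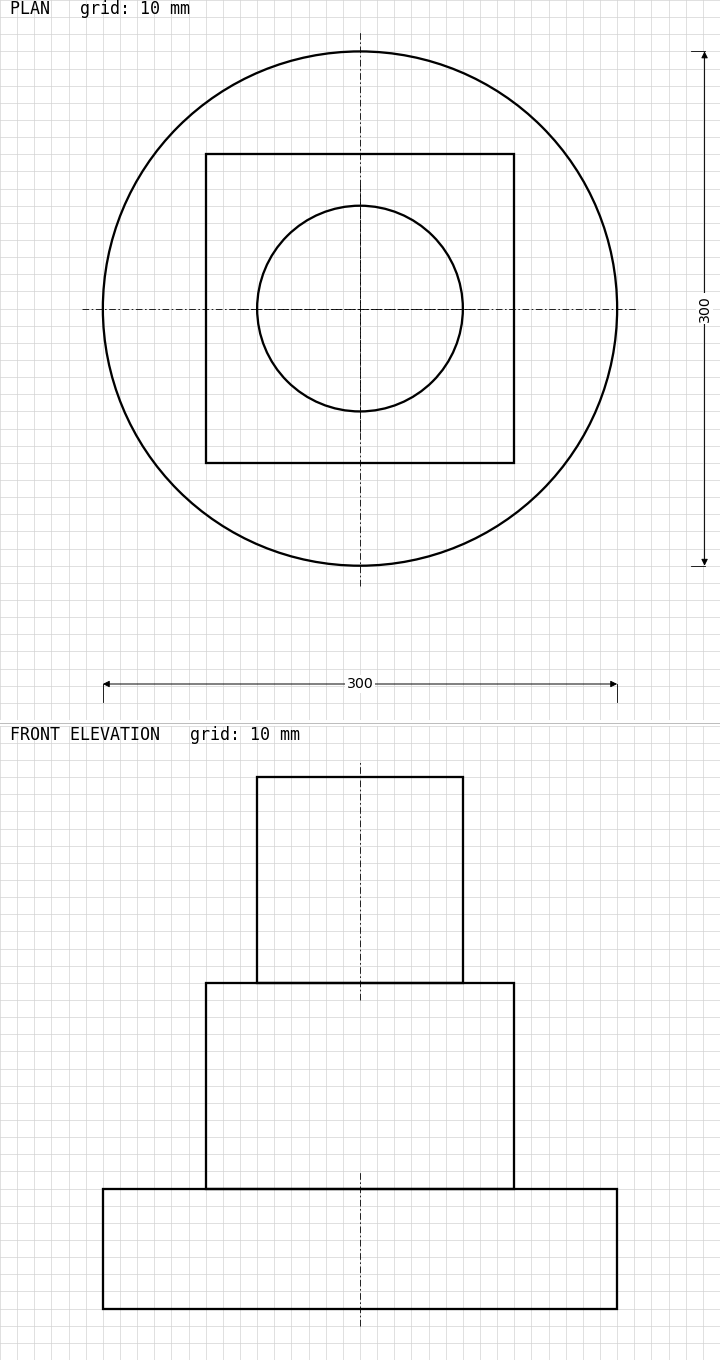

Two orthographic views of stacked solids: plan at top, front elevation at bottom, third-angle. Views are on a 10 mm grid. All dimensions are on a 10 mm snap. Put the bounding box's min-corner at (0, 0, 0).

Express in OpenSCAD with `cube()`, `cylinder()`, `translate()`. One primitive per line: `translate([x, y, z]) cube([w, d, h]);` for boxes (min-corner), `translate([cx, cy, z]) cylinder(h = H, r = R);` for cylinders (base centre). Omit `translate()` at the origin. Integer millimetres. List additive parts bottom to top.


translate([150, 150, 0]) cylinder(h = 70, r = 150);
translate([60, 60, 70]) cube([180, 180, 120]);
translate([150, 150, 190]) cylinder(h = 120, r = 60);


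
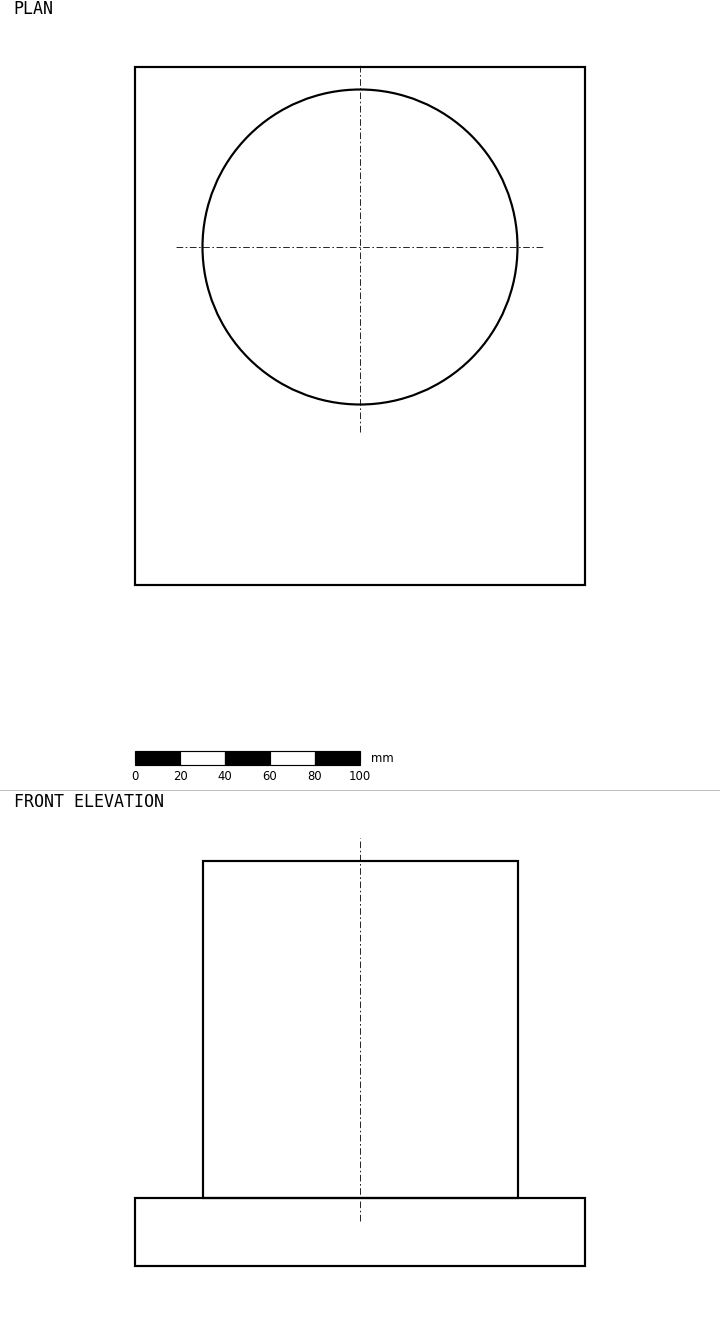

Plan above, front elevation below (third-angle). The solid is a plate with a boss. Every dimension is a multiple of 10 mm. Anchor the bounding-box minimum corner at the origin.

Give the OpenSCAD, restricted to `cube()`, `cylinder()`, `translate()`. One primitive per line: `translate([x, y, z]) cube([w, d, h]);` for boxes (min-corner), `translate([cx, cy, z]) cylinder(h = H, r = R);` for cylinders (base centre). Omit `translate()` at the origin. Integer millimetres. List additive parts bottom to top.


cube([200, 230, 30]);
translate([100, 150, 30]) cylinder(h = 150, r = 70);
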